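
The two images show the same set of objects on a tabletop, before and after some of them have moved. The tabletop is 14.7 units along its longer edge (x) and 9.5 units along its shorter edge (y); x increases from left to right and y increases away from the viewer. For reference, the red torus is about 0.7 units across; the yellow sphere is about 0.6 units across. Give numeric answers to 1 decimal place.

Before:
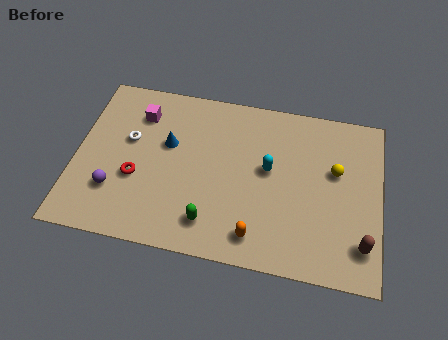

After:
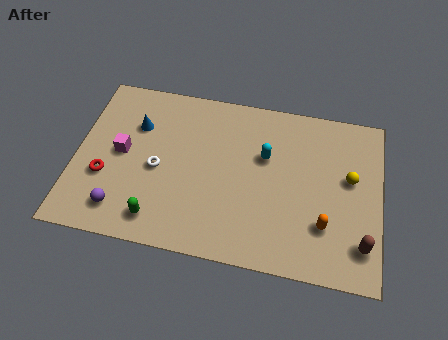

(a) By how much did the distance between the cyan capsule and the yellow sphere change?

+0.9

Before: roughly 3.2 units apart; after: 4.1. That's 0.9 units further apart.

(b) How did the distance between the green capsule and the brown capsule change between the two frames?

+2.5

They were about 7.2 units apart before and 9.7 after — 2.5 units further apart.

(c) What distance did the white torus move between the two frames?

2.1

The white torus moved from about (2.5, 5.7) to (4.0, 4.3), a distance of √(1.5² + 1.4²) ≈ 2.1.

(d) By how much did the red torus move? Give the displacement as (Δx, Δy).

(-1.5, -0.2)

The red torus was at about (3.0, 3.6) and moved to about (1.5, 3.4).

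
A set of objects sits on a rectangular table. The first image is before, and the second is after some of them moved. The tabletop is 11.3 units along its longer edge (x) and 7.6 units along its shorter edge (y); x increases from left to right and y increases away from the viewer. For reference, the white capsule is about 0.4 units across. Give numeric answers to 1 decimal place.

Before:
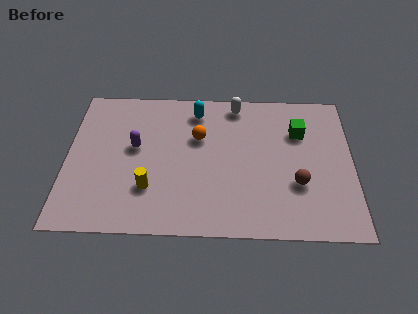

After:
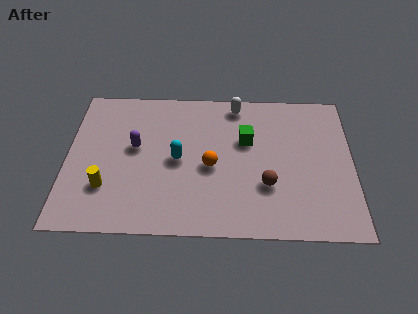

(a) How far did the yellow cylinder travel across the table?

1.7

The yellow cylinder moved from about (3.3, 2.2) to (1.6, 2.2), a distance of √(1.7² + 0.0²) ≈ 1.7.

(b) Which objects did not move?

the purple capsule and the white capsule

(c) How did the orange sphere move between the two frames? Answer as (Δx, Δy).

(0.5, -1.5)

From the two frames, the orange sphere sits at roughly (5.2, 4.9) before and (5.7, 3.4) after.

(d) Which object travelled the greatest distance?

the cyan capsule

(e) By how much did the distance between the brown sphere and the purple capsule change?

-1.1

Before: roughly 6.6 units apart; after: 5.5. That's 1.1 units closer together.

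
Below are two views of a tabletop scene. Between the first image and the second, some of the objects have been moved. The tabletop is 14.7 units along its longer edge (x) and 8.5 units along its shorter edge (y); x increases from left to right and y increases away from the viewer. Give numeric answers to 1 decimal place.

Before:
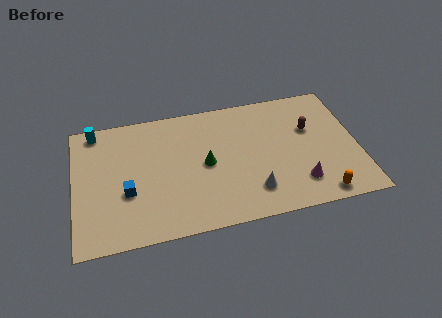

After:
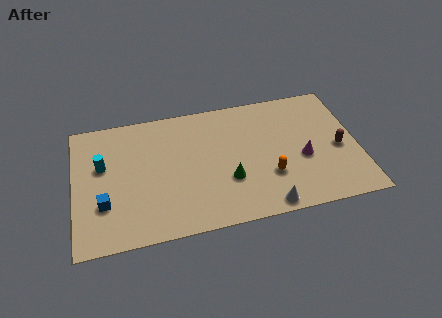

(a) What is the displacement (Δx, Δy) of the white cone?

(0.6, -1.1)

From the two frames, the white cone sits at roughly (9.1, 1.9) before and (9.7, 0.8) after.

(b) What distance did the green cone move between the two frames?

1.7

The green cone moved from about (6.8, 4.2) to (7.9, 2.9), a distance of √(1.1² + 1.3²) ≈ 1.7.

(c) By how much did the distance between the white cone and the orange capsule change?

-1.6

Before: roughly 3.5 units apart; after: 1.9. That's 1.6 units closer together.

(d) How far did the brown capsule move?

2.1

The brown capsule was near (12.3, 5.4) before and (13.7, 3.8) after, so it travelled √(1.4² + 1.6²) ≈ 2.1 units.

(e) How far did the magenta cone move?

1.6

From (11.5, 1.9) to (11.8, 3.5), the magenta cone covered √(0.3² + 1.6²) ≈ 1.6 units.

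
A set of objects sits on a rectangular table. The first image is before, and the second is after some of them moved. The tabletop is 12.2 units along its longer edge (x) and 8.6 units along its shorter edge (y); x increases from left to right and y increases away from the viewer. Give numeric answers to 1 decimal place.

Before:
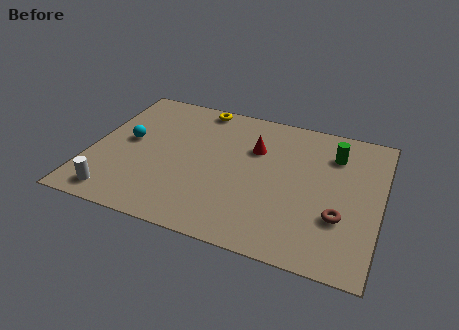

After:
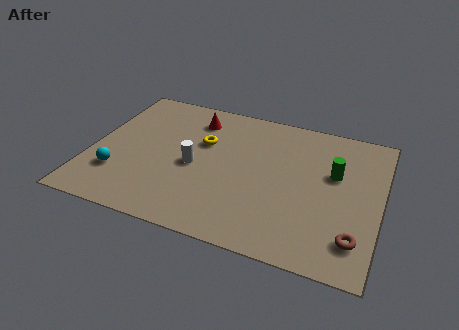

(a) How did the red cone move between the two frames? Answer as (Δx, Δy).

(-2.7, 1.1)

From the two frames, the red cone sits at roughly (6.8, 5.8) before and (4.1, 6.9) after.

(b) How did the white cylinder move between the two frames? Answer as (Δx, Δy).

(3.0, 2.8)

From the two frames, the white cylinder sits at roughly (1.4, 1.1) before and (4.4, 3.9) after.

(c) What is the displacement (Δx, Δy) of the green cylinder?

(0.1, -1.2)

The green cylinder started near (10.1, 6.5) and ended near (10.2, 5.3).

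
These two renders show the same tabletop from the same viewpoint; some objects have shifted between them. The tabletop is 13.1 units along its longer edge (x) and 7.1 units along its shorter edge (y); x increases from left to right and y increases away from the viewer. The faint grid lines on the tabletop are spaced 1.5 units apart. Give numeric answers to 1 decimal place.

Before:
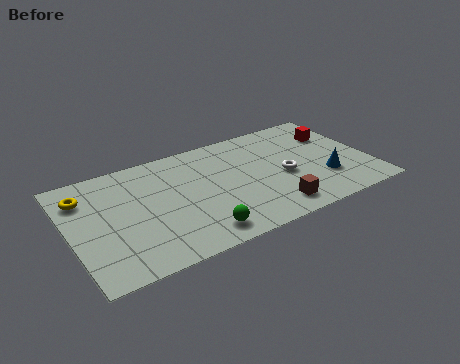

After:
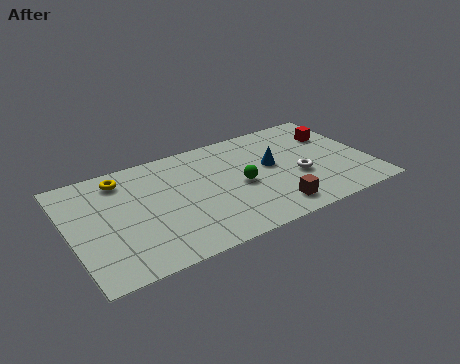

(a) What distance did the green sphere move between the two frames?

3.1

The green sphere moved from about (5.2, 1.1) to (7.4, 3.3), a distance of √(2.2² + 2.2²) ≈ 3.1.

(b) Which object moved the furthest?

the green sphere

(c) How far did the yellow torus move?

1.8

The yellow torus was near (0.8, 5.4) before and (2.5, 5.9) after, so it travelled √(1.7² + 0.5²) ≈ 1.8 units.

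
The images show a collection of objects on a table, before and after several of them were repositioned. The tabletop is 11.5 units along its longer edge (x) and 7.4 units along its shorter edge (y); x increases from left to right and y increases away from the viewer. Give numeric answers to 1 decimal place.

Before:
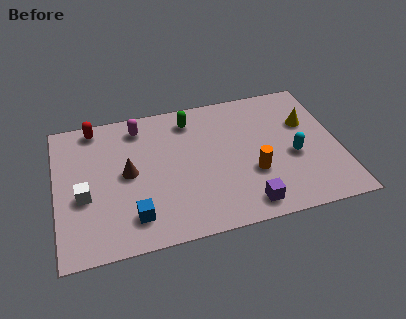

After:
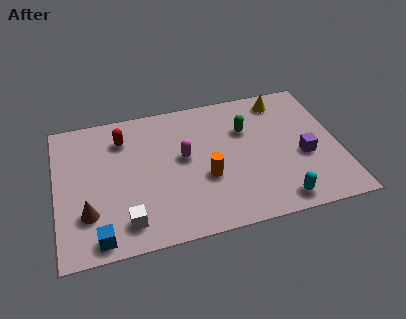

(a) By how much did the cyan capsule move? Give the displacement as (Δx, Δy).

(-0.8, -2.2)

The cyan capsule started near (9.6, 3.1) and ended near (8.8, 0.9).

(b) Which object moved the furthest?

the purple cube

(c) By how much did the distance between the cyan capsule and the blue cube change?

+0.4

Before: roughly 6.8 units apart; after: 7.2. That's 0.4 units further apart.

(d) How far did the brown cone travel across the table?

2.4

The brown cone was near (2.9, 3.8) before and (1.2, 2.1) after, so it travelled √(1.7² + 1.7²) ≈ 2.4 units.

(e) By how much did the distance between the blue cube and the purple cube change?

+4.2

They were about 4.5 units apart before and 8.7 after — 4.2 units further apart.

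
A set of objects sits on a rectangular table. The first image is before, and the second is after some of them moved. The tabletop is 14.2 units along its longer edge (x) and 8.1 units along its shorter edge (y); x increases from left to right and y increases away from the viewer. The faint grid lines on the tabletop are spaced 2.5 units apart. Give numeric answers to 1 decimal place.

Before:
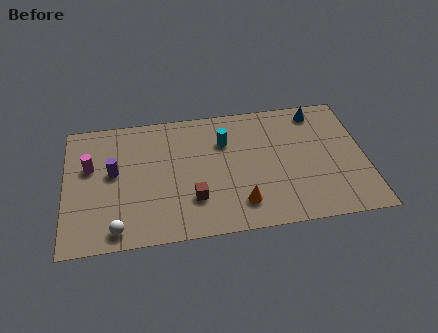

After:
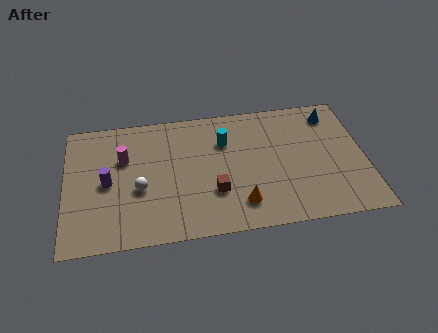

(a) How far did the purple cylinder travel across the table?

0.7

The purple cylinder moved from about (2.3, 4.5) to (2.0, 3.9), a distance of √(0.3² + 0.6²) ≈ 0.7.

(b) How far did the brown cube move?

1.0

From (6.0, 2.3) to (7.0, 2.6), the brown cube covered √(1.0² + 0.3²) ≈ 1.0 units.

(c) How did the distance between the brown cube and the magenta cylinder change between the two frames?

-0.5

They were about 5.5 units apart before and 5.0 after — 0.5 units closer together.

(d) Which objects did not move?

the cyan cylinder and the orange cone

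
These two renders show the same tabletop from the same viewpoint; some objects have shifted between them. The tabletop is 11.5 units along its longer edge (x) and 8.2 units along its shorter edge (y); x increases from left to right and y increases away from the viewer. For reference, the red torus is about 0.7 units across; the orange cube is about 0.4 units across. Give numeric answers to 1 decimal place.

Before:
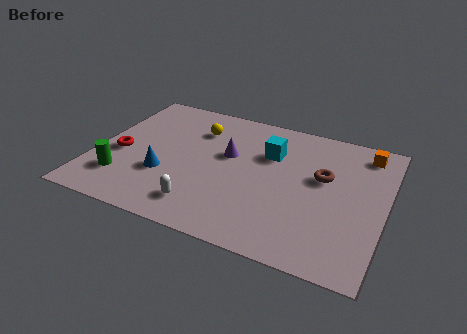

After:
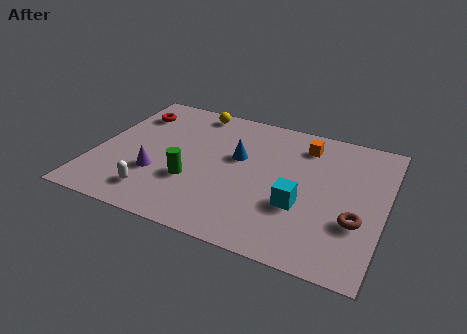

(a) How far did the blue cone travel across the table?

3.4

The blue cone was near (2.9, 2.8) before and (5.6, 4.9) after, so it travelled √(2.7² + 2.1²) ≈ 3.4 units.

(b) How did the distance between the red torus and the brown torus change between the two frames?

+1.9

They were about 8.1 units apart before and 10.0 after — 1.9 units further apart.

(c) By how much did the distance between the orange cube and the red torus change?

-3.1

Before: roughly 10.1 units apart; after: 7.0. That's 3.1 units closer together.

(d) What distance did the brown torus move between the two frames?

2.6

The brown torus moved from about (9.0, 4.9) to (10.5, 2.8), a distance of √(1.5² + 2.1²) ≈ 2.6.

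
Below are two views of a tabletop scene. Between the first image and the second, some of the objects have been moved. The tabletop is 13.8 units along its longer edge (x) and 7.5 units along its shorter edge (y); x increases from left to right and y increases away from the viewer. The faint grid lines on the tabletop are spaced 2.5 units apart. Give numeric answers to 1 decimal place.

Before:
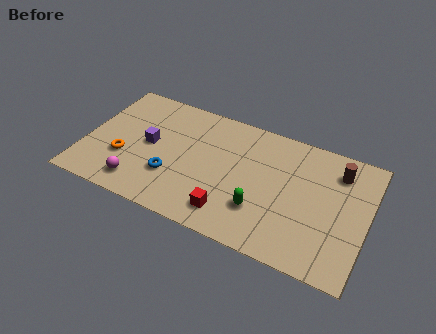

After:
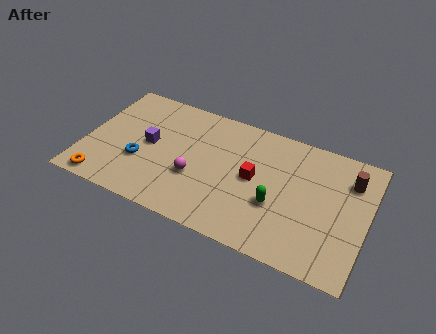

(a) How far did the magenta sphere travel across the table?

3.0

The magenta sphere was near (2.9, 1.3) before and (5.5, 2.8) after, so it travelled √(2.6² + 1.5²) ≈ 3.0 units.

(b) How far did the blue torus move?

1.6

The blue torus was near (4.4, 2.4) before and (2.8, 2.7) after, so it travelled √(1.6² + 0.3²) ≈ 1.6 units.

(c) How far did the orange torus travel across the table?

2.0

The orange torus was near (2.0, 2.6) before and (1.2, 0.8) after, so it travelled √(0.8² + 1.8²) ≈ 2.0 units.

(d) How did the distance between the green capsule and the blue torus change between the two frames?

+2.3

The distance was about 4.4 in the first image and 6.7 in the second, so they moved 2.3 units further apart.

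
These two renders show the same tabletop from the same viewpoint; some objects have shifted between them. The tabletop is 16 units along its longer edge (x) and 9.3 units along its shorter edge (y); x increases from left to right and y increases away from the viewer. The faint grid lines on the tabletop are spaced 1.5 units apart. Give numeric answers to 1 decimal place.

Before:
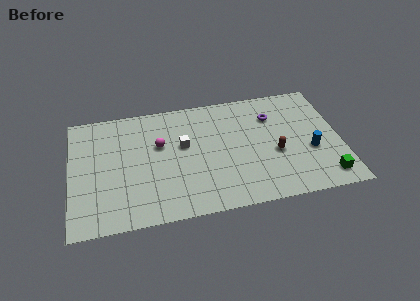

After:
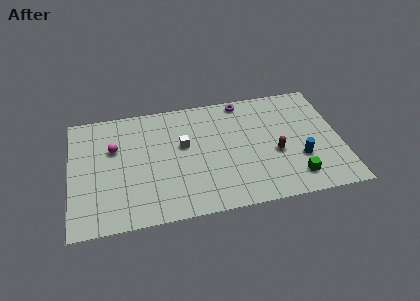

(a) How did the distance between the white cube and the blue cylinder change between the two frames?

-0.5

The distance was about 7.7 in the first image and 7.2 in the second, so they moved 0.5 units closer together.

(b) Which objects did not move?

the brown capsule and the white cube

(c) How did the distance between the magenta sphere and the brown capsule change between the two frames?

+2.7

Before: roughly 7.1 units apart; after: 9.8. That's 2.7 units further apart.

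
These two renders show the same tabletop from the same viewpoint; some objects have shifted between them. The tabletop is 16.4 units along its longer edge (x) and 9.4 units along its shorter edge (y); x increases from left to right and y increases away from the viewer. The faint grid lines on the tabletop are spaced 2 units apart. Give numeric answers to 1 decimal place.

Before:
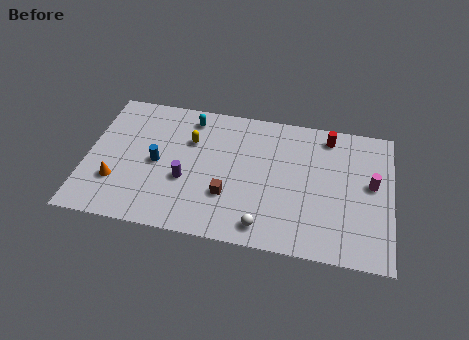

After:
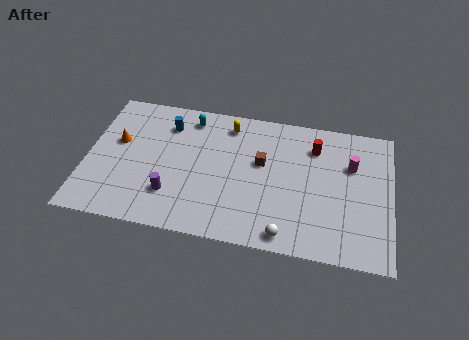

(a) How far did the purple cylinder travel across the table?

1.3

From (5.4, 3.6) to (4.7, 2.5), the purple cylinder covered √(0.7² + 1.1²) ≈ 1.3 units.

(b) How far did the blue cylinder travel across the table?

2.8

From (3.8, 4.5) to (4.2, 7.3), the blue cylinder covered √(0.4² + 2.8²) ≈ 2.8 units.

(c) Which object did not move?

the cyan capsule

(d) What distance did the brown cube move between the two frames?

3.1

The brown cube moved from about (7.7, 3.0) to (9.4, 5.6), a distance of √(1.7² + 2.6²) ≈ 3.1.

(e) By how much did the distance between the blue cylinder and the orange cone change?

+0.4

The distance was about 2.7 in the first image and 3.1 in the second, so they moved 0.4 units further apart.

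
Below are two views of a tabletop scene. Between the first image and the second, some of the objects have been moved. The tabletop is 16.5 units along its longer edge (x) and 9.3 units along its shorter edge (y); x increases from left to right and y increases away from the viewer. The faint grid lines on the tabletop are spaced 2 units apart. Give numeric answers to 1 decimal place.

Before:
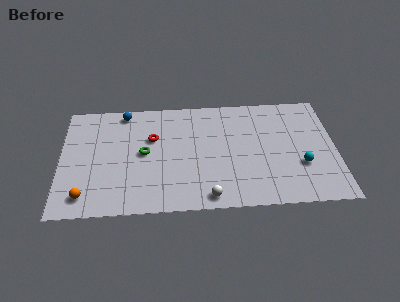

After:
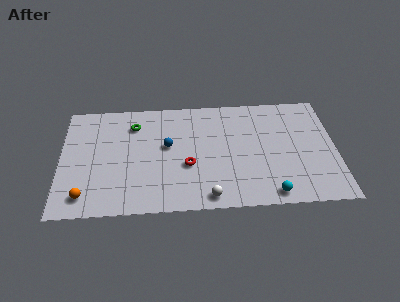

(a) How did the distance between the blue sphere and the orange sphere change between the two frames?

-1.0

The distance was about 7.2 in the first image and 6.2 in the second, so they moved 1.0 units closer together.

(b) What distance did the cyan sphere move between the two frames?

2.9

The cyan sphere was near (14.4, 3.2) before and (12.5, 1.0) after, so it travelled √(1.9² + 2.2²) ≈ 2.9 units.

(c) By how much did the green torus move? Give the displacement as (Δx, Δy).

(-0.6, 2.4)

The green torus was at about (5.0, 4.8) and moved to about (4.4, 7.2).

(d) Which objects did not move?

the orange sphere and the white sphere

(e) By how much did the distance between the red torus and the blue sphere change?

-0.8

Before: roughly 2.9 units apart; after: 2.1. That's 0.8 units closer together.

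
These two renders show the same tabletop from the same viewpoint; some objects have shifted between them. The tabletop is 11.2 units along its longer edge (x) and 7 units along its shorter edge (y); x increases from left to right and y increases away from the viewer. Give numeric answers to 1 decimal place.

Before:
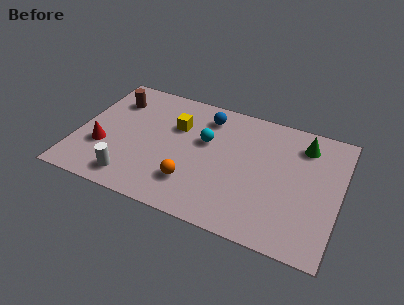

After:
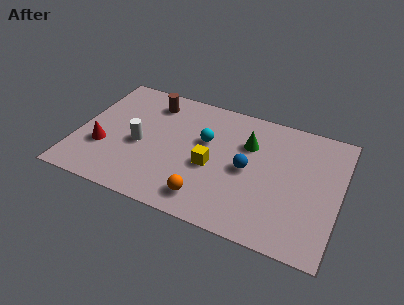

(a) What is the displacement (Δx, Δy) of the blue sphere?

(2.0, -2.3)

The blue sphere started near (5.3, 5.7) and ended near (7.3, 3.4).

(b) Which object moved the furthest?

the blue sphere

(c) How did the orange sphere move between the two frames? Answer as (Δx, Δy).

(0.7, -0.6)

From the two frames, the orange sphere sits at roughly (5.1, 1.8) before and (5.8, 1.2) after.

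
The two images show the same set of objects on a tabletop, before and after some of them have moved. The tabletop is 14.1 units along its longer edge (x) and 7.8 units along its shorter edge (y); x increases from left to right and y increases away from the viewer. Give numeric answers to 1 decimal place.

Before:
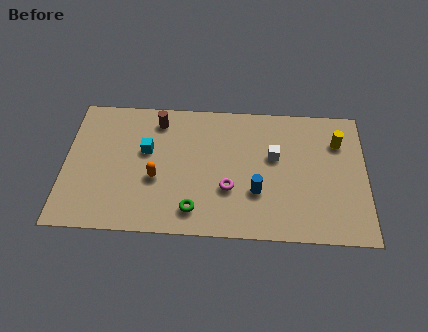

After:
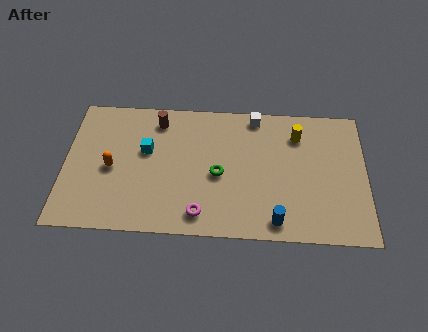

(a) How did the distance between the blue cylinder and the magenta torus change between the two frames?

+2.2

They were about 1.3 units apart before and 3.5 after — 2.2 units further apart.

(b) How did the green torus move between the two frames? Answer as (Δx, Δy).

(1.1, 2.1)

The green torus started near (6.1, 1.4) and ended near (7.2, 3.5).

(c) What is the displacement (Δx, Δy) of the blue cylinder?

(0.9, -1.6)

The blue cylinder started near (9.0, 2.6) and ended near (9.9, 1.0).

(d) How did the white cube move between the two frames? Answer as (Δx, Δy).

(-0.9, 2.3)

From the two frames, the white cube sits at roughly (9.8, 4.7) before and (8.9, 7.0) after.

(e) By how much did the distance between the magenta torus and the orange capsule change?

+1.4

Before: roughly 3.4 units apart; after: 4.8. That's 1.4 units further apart.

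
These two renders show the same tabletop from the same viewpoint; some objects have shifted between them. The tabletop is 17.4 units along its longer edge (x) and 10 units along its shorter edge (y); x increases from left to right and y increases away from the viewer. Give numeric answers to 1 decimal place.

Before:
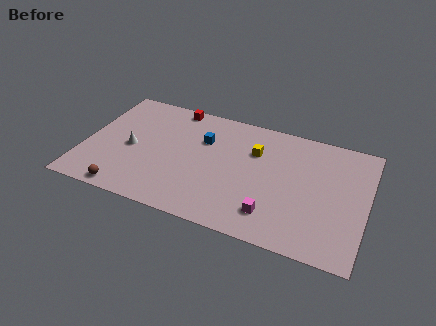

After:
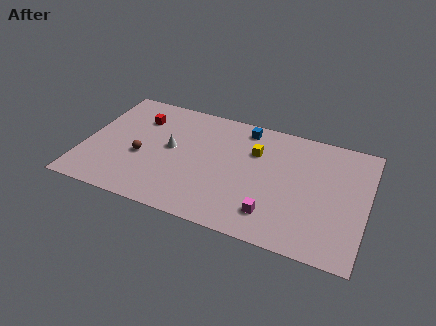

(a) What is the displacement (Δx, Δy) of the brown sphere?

(0.6, 3.2)

The brown sphere was at about (3.0, 0.9) and moved to about (3.6, 4.1).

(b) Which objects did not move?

the yellow cube and the magenta cube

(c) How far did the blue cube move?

3.1

The blue cube moved from about (7.2, 6.8) to (9.6, 8.7), a distance of √(2.4² + 1.9²) ≈ 3.1.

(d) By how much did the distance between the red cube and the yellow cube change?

+1.6

They were about 5.7 units apart before and 7.3 after — 1.6 units further apart.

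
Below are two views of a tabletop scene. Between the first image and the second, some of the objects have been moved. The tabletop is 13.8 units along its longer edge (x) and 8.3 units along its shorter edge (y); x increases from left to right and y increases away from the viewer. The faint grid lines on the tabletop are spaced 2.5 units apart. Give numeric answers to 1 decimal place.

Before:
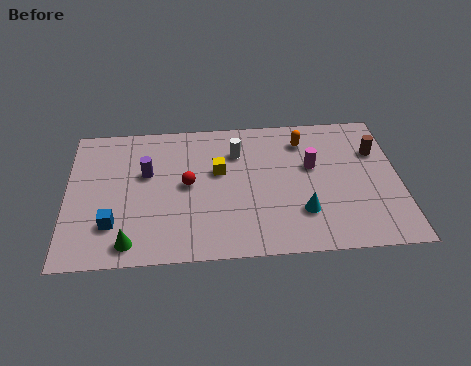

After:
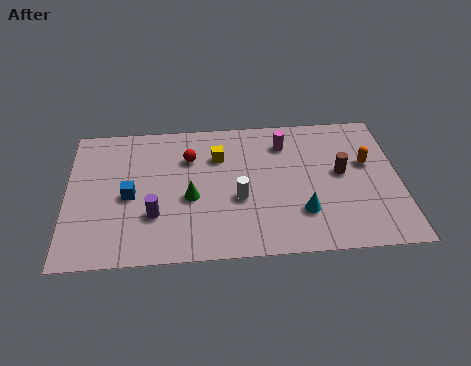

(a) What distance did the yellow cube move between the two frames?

0.9

From (6.3, 5.0) to (6.3, 5.9), the yellow cube covered √(0.0² + 0.9²) ≈ 0.9 units.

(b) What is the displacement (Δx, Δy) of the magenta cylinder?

(-1.1, 1.5)

From the two frames, the magenta cylinder sits at roughly (10.2, 5.0) before and (9.1, 6.5) after.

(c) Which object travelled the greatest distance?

the green cone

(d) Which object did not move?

the cyan cone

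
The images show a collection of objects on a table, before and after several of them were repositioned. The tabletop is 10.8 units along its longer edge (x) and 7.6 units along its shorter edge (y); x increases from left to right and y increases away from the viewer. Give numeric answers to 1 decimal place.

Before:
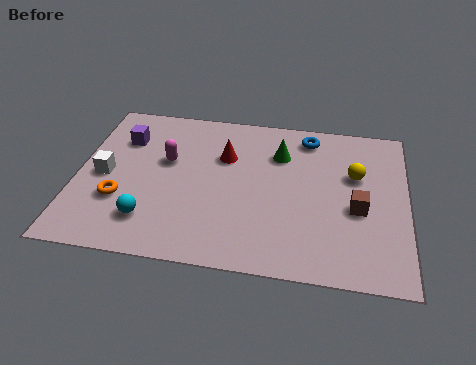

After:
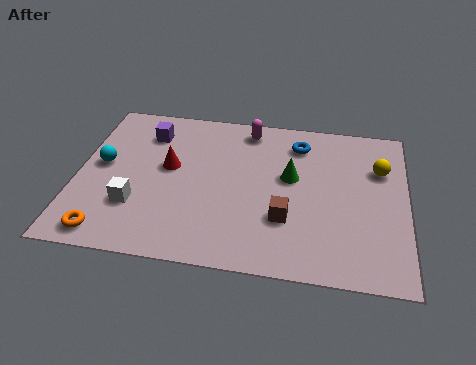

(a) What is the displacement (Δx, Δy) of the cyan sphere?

(-1.7, 2.4)

The cyan sphere started near (2.5, 1.7) and ended near (0.8, 4.1).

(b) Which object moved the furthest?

the magenta capsule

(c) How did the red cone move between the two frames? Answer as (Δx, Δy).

(-1.8, -0.8)

The red cone started near (4.8, 5.1) and ended near (3.0, 4.3).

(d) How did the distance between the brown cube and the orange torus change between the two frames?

-1.8

Before: roughly 7.7 units apart; after: 5.9. That's 1.8 units closer together.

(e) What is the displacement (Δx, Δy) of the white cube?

(1.1, -1.3)

From the two frames, the white cube sits at roughly (0.9, 3.6) before and (2.0, 2.3) after.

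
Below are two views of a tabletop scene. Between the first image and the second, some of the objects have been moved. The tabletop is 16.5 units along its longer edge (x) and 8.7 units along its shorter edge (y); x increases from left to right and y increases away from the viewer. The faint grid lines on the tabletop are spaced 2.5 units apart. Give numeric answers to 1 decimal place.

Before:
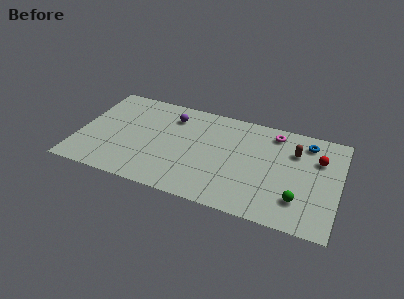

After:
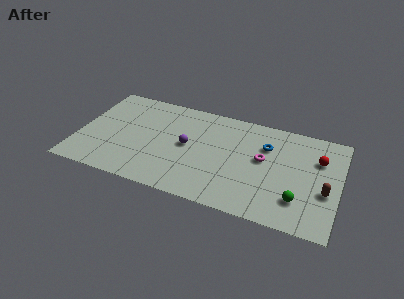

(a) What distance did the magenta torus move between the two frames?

2.5

The magenta torus was near (12.2, 7.4) before and (11.7, 4.9) after, so it travelled √(0.5² + 2.5²) ≈ 2.5 units.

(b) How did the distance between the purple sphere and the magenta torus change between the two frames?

-1.7

Before: roughly 6.5 units apart; after: 4.8. That's 1.7 units closer together.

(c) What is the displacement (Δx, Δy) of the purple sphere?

(1.2, -2.3)

The purple sphere was at about (5.7, 6.8) and moved to about (6.9, 4.5).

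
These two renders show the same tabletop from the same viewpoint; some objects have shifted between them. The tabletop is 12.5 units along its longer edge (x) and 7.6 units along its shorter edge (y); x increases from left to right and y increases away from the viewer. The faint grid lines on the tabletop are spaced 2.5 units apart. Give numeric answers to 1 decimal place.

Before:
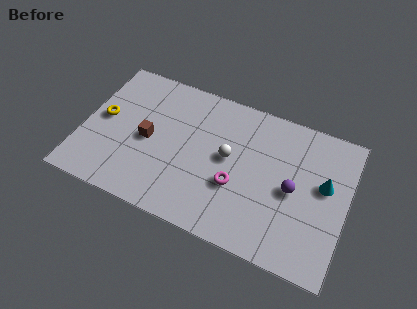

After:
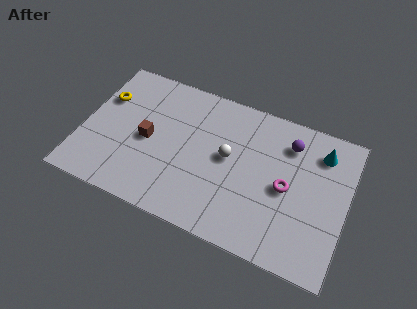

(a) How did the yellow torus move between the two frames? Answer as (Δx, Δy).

(-0.1, 1.1)

From the two frames, the yellow torus sits at roughly (0.9, 4.0) before and (0.8, 5.1) after.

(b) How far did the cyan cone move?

1.6

From (11.4, 4.4) to (11.1, 6.0), the cyan cone covered √(0.3² + 1.6²) ≈ 1.6 units.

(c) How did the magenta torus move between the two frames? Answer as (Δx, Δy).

(2.3, 0.8)

The magenta torus started near (7.4, 2.8) and ended near (9.7, 3.6).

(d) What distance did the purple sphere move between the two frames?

2.3

The purple sphere moved from about (10.0, 3.6) to (9.6, 5.9), a distance of √(0.4² + 2.3²) ≈ 2.3.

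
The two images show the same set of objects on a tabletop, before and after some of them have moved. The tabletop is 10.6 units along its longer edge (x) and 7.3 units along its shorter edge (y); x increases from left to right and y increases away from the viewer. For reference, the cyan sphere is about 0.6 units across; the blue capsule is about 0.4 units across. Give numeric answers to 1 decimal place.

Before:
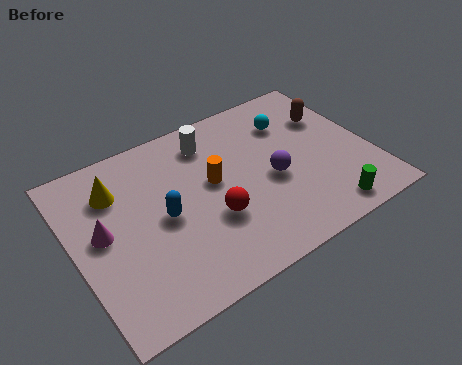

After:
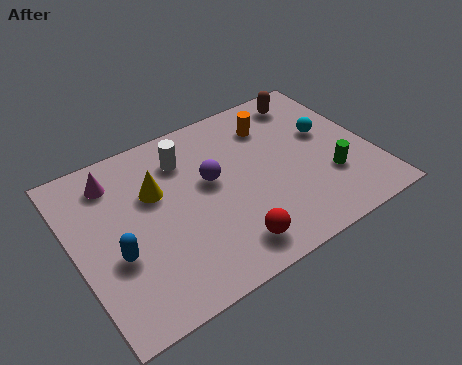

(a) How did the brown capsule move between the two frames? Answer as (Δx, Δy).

(-0.6, 1.2)

From the two frames, the brown capsule sits at roughly (9.5, 5.0) before and (8.9, 6.2) after.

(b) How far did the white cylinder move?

1.0

From (5.2, 5.9) to (4.2, 5.6), the white cylinder covered √(1.0² + 0.3²) ≈ 1.0 units.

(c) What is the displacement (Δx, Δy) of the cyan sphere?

(1.1, -1.1)

The cyan sphere was at about (8.1, 5.4) and moved to about (9.2, 4.3).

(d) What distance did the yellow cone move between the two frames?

1.5

From (1.7, 5.4) to (3.0, 4.7), the yellow cone covered √(1.3² + 0.7²) ≈ 1.5 units.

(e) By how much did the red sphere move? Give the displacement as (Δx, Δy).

(0.3, -1.4)

The red sphere was at about (4.7, 2.6) and moved to about (5.0, 1.2).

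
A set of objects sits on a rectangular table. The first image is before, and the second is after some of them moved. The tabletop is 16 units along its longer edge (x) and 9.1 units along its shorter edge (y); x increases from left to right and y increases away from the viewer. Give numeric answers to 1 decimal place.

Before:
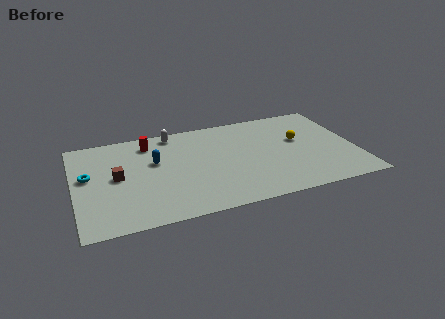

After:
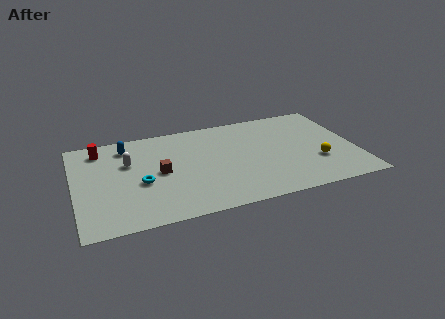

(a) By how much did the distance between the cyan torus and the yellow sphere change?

-2.1

Before: roughly 12.1 units apart; after: 10.0. That's 2.1 units closer together.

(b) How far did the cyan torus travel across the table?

3.2

The cyan torus moved from about (0.8, 5.2) to (3.7, 3.8), a distance of √(2.9² + 1.4²) ≈ 3.2.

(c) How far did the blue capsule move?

2.4

From (4.6, 5.6) to (3.1, 7.5), the blue capsule covered √(1.5² + 1.9²) ≈ 2.4 units.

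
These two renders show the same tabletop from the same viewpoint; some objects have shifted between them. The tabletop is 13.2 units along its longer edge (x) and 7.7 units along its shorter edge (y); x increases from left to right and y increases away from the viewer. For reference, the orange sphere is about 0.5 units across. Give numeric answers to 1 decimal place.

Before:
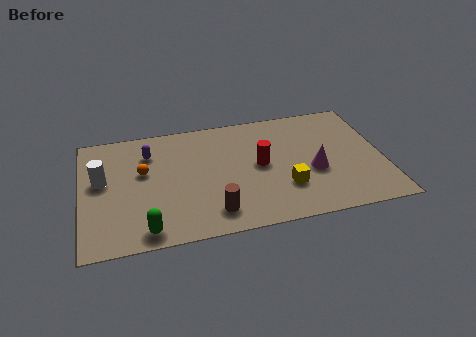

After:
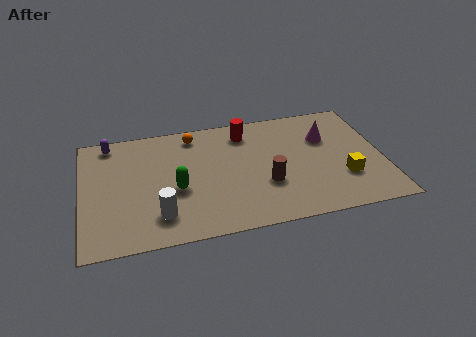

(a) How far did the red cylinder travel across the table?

2.4

From (7.8, 4.0) to (7.3, 6.3), the red cylinder covered √(0.5² + 2.3²) ≈ 2.4 units.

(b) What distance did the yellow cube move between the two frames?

2.6

The yellow cube was near (8.8, 2.3) before and (11.4, 2.4) after, so it travelled √(2.6² + 0.1²) ≈ 2.6 units.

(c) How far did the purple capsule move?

2.0

The purple capsule was near (3.0, 5.8) before and (1.3, 6.8) after, so it travelled √(1.7² + 1.0²) ≈ 2.0 units.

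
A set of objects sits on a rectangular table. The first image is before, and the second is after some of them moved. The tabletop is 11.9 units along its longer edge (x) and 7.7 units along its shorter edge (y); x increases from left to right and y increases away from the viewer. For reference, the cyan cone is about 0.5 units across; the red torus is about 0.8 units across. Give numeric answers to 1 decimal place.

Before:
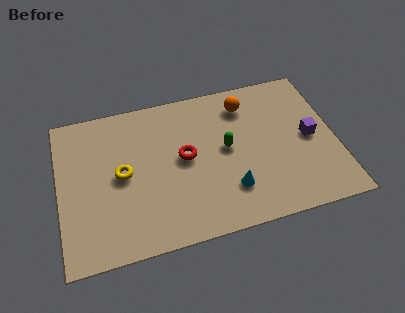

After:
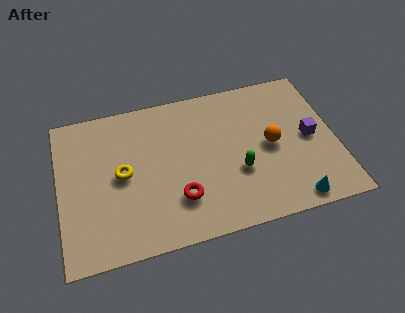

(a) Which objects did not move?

the purple cube and the yellow torus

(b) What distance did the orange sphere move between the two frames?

2.6

The orange sphere was near (8.2, 6.2) before and (9.1, 3.8) after, so it travelled √(0.9² + 2.4²) ≈ 2.6 units.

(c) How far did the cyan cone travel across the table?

2.9

The cyan cone was near (7.2, 2.0) before and (9.8, 0.8) after, so it travelled √(2.6² + 1.2²) ≈ 2.9 units.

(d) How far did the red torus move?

2.0

The red torus was near (5.4, 4.1) before and (5.0, 2.1) after, so it travelled √(0.4² + 2.0²) ≈ 2.0 units.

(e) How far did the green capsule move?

1.4

From (7.2, 4.1) to (7.6, 2.8), the green capsule covered √(0.4² + 1.3²) ≈ 1.4 units.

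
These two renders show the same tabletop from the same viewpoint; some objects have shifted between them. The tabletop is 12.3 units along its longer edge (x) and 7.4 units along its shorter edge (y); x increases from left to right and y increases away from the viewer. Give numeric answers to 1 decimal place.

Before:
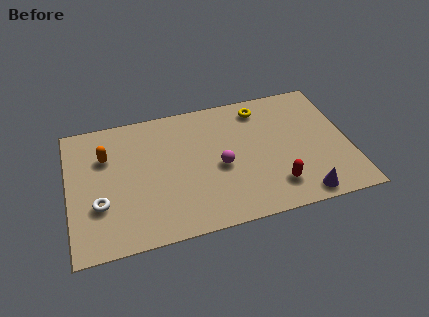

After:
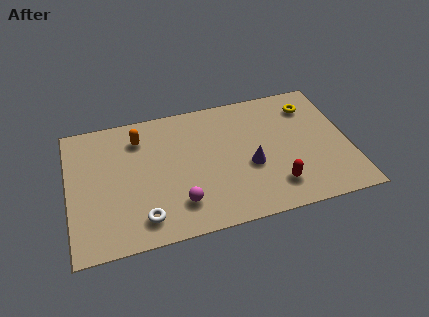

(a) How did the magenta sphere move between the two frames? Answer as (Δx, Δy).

(-1.9, -1.6)

The magenta sphere started near (6.6, 3.3) and ended near (4.7, 1.7).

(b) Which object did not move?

the red capsule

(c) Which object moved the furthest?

the purple cone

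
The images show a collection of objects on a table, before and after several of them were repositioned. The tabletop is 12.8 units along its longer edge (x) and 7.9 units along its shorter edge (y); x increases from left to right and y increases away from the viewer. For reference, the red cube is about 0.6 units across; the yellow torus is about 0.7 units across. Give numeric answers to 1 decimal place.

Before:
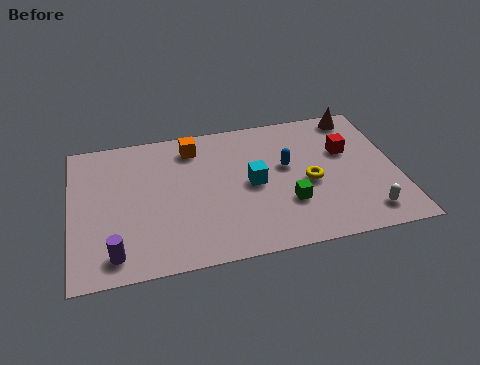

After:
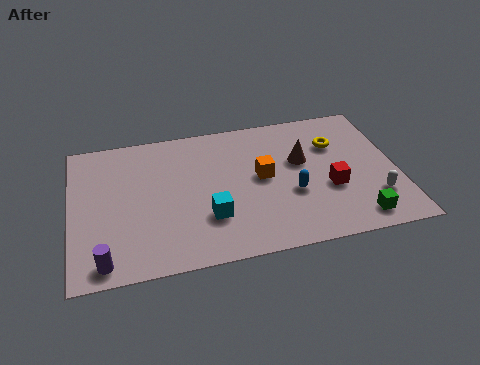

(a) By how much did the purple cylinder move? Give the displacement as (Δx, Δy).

(-0.4, -0.3)

From the two frames, the purple cylinder sits at roughly (1.6, 1.2) before and (1.2, 0.9) after.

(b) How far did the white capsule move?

0.9

The white capsule was near (11.4, 1.3) before and (11.8, 2.1) after, so it travelled √(0.4² + 0.8²) ≈ 0.9 units.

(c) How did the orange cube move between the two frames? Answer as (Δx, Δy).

(2.6, -2.3)

The orange cube was at about (4.9, 6.5) and moved to about (7.5, 4.2).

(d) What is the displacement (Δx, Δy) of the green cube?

(2.6, -1.4)

The green cube started near (8.4, 2.5) and ended near (11.0, 1.1).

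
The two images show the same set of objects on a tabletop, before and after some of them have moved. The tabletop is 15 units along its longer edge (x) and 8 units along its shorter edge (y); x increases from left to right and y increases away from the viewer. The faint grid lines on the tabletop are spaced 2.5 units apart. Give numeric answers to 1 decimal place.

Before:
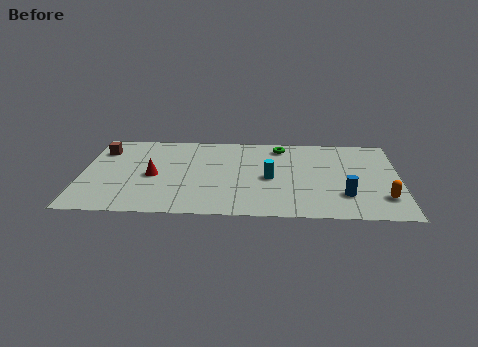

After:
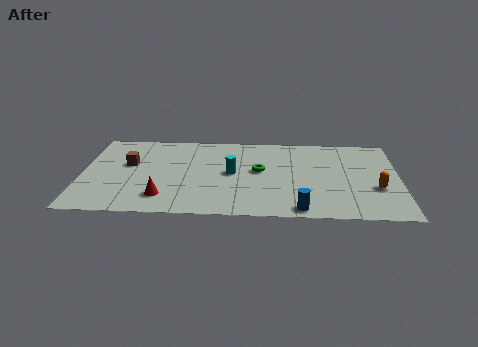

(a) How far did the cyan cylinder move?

1.8

The cyan cylinder was near (8.9, 3.7) before and (7.1, 4.1) after, so it travelled √(1.8² + 0.4²) ≈ 1.8 units.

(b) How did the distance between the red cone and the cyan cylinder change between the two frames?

-1.5

Before: roughly 5.5 units apart; after: 4.0. That's 1.5 units closer together.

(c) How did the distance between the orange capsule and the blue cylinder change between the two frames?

+2.4

Before: roughly 1.8 units apart; after: 4.2. That's 2.4 units further apart.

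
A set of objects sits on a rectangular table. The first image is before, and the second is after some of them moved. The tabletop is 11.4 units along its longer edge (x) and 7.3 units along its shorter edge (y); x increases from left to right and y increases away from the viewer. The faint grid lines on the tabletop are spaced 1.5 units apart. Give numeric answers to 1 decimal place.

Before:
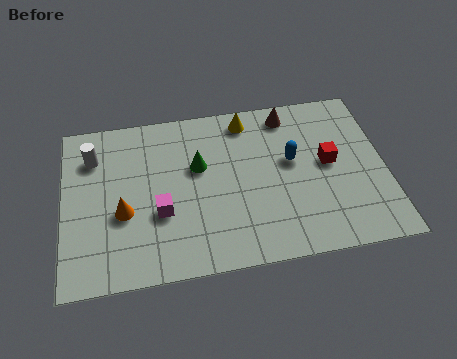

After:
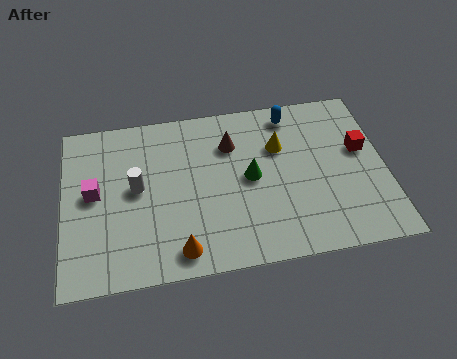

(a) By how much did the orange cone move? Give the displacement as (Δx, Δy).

(1.9, -1.9)

The orange cone started near (2.1, 2.9) and ended near (4.0, 1.0).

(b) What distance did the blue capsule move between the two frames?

2.1

The blue capsule moved from about (8.1, 4.2) to (8.2, 6.3), a distance of √(0.1² + 2.1²) ≈ 2.1.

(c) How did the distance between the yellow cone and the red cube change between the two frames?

-0.7

Before: roughly 3.7 units apart; after: 3.0. That's 0.7 units closer together.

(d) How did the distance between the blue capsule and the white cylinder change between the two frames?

-1.0

Before: roughly 7.1 units apart; after: 6.1. That's 1.0 units closer together.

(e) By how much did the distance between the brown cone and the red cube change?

+2.0

Before: roughly 2.7 units apart; after: 4.7. That's 2.0 units further apart.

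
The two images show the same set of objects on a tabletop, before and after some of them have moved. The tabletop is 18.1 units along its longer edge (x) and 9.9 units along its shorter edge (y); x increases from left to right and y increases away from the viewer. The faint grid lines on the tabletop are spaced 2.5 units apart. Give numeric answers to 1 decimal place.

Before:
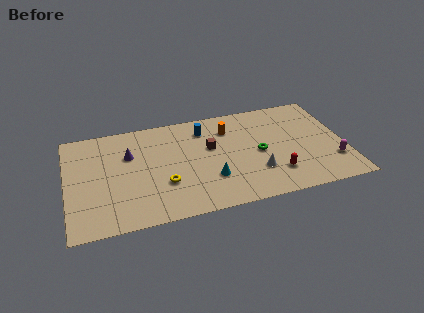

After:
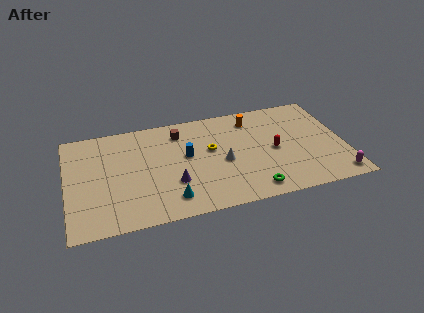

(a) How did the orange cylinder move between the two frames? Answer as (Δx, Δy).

(1.6, 0.6)

The orange cylinder started near (10.7, 7.5) and ended near (12.3, 8.1).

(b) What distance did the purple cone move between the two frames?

4.3

The purple cone moved from about (4.1, 6.6) to (6.8, 3.2), a distance of √(2.7² + 3.4²) ≈ 4.3.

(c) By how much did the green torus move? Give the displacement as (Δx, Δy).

(-0.7, -3.4)

The green torus started near (12.5, 4.7) and ended near (11.8, 1.3).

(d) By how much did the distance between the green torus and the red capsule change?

+1.3

Before: roughly 2.5 units apart; after: 3.8. That's 1.3 units further apart.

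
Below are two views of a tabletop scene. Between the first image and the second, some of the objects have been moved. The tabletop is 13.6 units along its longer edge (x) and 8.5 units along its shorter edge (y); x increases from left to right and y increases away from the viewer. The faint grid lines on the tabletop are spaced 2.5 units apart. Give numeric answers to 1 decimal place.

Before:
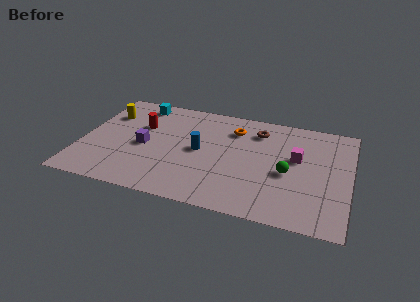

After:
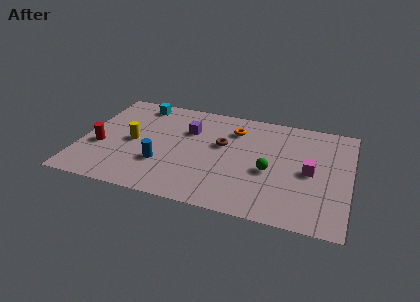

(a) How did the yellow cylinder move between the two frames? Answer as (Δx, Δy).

(1.5, -2.0)

The yellow cylinder was at about (1.1, 6.1) and moved to about (2.6, 4.1).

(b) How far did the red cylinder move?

2.9

The red cylinder was near (2.9, 5.5) before and (1.0, 3.3) after, so it travelled √(1.9² + 2.2²) ≈ 2.9 units.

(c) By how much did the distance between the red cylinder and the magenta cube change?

+2.6

They were about 8.0 units apart before and 10.6 after — 2.6 units further apart.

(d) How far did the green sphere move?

0.9

From (10.5, 3.7) to (9.6, 3.6), the green sphere covered √(0.9² + 0.1²) ≈ 0.9 units.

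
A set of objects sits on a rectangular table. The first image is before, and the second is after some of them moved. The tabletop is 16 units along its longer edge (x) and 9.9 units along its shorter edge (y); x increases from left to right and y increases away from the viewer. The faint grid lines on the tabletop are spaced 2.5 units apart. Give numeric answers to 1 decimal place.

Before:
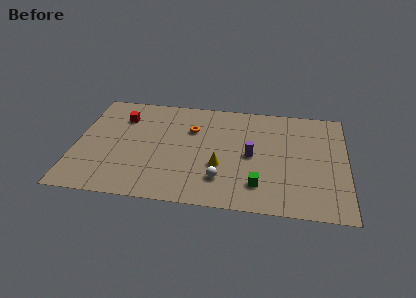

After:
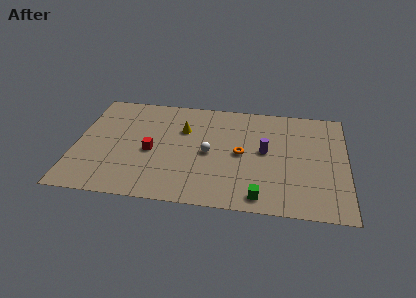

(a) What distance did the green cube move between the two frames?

1.0

From (10.9, 2.2) to (11.0, 1.2), the green cube covered √(0.1² + 1.0²) ≈ 1.0 units.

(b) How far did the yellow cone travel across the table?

3.9

From (8.6, 3.6) to (6.3, 6.7), the yellow cone covered √(2.3² + 3.1²) ≈ 3.9 units.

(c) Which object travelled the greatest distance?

the yellow cone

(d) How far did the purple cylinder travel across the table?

0.9

From (10.4, 4.8) to (11.2, 5.3), the purple cylinder covered √(0.8² + 0.5²) ≈ 0.9 units.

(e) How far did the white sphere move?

2.4

The white sphere moved from about (8.7, 2.4) to (7.9, 4.7), a distance of √(0.8² + 2.3²) ≈ 2.4.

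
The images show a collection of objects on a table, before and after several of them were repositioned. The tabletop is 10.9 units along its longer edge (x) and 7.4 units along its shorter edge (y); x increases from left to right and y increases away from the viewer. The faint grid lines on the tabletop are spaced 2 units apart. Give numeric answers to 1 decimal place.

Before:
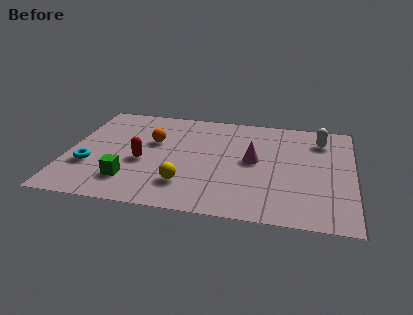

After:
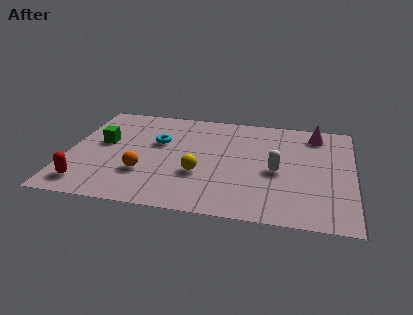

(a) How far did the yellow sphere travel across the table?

0.9

From (4.6, 1.8) to (5.1, 2.6), the yellow sphere covered √(0.5² + 0.8²) ≈ 0.9 units.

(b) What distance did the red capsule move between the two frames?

2.8

The red capsule moved from about (2.9, 3.1) to (0.9, 1.2), a distance of √(2.0² + 1.9²) ≈ 2.8.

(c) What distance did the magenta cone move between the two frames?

3.3

From (7.1, 3.9) to (9.4, 6.2), the magenta cone covered √(2.3² + 2.3²) ≈ 3.3 units.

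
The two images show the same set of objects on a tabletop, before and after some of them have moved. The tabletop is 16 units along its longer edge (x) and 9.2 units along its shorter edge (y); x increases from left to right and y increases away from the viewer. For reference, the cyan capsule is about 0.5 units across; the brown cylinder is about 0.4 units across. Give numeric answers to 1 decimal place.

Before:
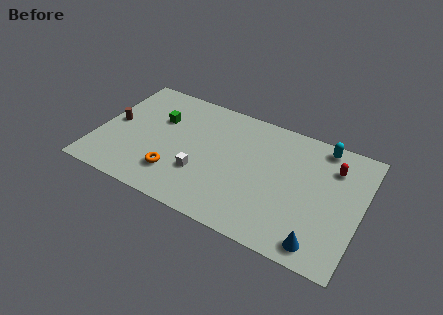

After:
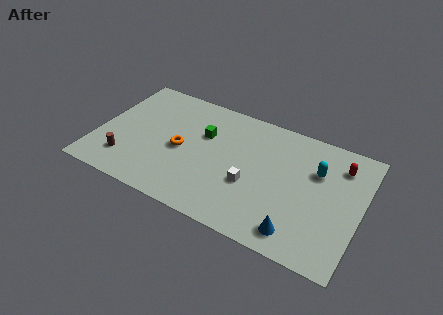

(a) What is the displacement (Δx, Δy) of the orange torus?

(0.1, 2.0)

From the two frames, the orange torus sits at roughly (5.0, 2.3) before and (5.1, 4.3) after.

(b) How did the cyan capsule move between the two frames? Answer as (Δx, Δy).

(-0.1, -2.0)

The cyan capsule was at about (13.3, 8.2) and moved to about (13.2, 6.2).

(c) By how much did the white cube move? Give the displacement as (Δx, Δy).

(3.0, 0.5)

The white cube was at about (6.5, 3.0) and moved to about (9.5, 3.5).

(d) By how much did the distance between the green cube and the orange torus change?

-2.0

The distance was about 4.1 in the first image and 2.1 in the second, so they moved 2.0 units closer together.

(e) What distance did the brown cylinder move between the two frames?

2.8

From (0.9, 4.7) to (2.0, 2.1), the brown cylinder covered √(1.1² + 2.6²) ≈ 2.8 units.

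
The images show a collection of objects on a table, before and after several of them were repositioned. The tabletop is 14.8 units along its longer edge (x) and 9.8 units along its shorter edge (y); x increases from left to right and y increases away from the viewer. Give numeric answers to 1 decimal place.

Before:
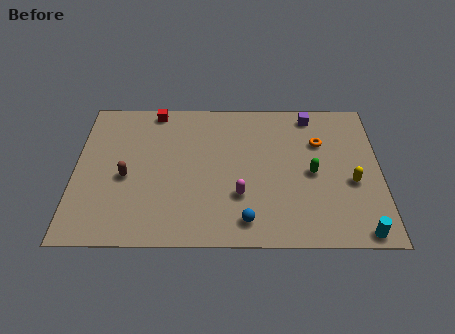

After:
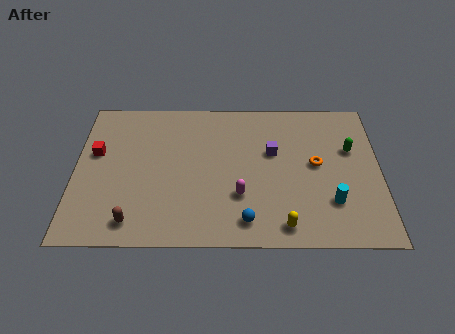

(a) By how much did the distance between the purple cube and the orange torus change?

+0.3

Before: roughly 1.9 units apart; after: 2.2. That's 0.3 units further apart.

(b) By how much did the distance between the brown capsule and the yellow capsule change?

-3.7

They were about 10.9 units apart before and 7.2 after — 3.7 units closer together.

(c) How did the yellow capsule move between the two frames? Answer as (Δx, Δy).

(-3.3, -2.8)

The yellow capsule was at about (13.4, 4.0) and moved to about (10.1, 1.2).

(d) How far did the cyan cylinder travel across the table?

2.3

The cyan cylinder moved from about (13.7, 0.8) to (12.4, 2.7), a distance of √(1.3² + 1.9²) ≈ 2.3.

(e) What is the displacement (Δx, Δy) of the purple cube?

(-1.9, -2.6)

The purple cube was at about (11.5, 8.6) and moved to about (9.6, 6.0).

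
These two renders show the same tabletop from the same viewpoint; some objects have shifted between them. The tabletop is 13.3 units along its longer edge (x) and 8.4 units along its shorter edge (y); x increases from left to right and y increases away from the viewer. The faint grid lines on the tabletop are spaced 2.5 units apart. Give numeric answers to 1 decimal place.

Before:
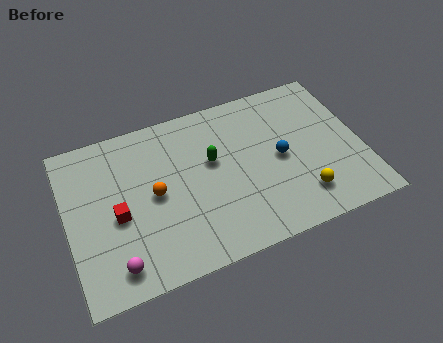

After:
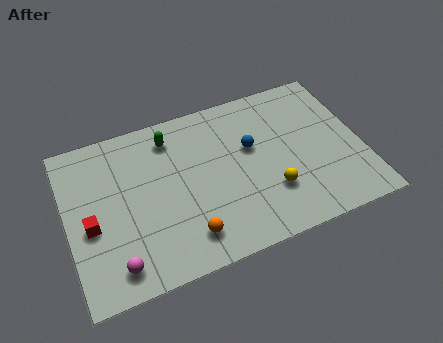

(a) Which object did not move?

the magenta sphere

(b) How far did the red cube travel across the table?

1.2

The red cube moved from about (2.2, 3.7) to (1.0, 3.6), a distance of √(1.2² + 0.1²) ≈ 1.2.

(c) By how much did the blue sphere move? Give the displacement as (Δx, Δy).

(-1.2, 1.0)

The blue sphere was at about (9.6, 4.1) and moved to about (8.4, 5.1).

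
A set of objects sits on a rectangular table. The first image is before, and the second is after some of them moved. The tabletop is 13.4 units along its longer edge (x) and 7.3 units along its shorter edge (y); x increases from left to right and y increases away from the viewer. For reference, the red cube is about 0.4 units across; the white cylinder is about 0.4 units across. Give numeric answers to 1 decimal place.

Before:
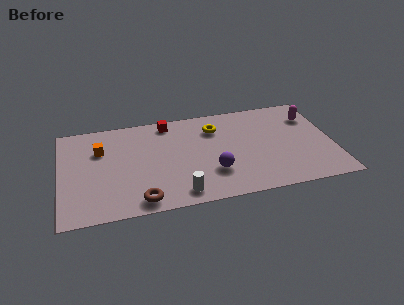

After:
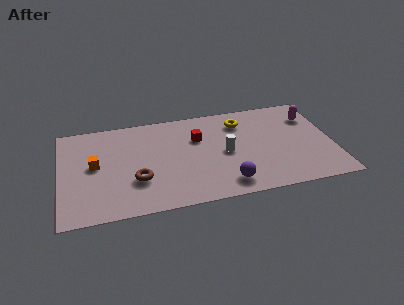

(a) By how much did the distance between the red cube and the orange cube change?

+1.5

Before: roughly 3.7 units apart; after: 5.2. That's 1.5 units further apart.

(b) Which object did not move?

the magenta capsule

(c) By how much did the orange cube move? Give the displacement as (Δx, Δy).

(-0.3, -1.1)

The orange cube started near (2.0, 5.0) and ended near (1.7, 3.9).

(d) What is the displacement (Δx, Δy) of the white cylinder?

(2.4, 2.5)

The white cylinder started near (5.7, 1.0) and ended near (8.1, 3.5).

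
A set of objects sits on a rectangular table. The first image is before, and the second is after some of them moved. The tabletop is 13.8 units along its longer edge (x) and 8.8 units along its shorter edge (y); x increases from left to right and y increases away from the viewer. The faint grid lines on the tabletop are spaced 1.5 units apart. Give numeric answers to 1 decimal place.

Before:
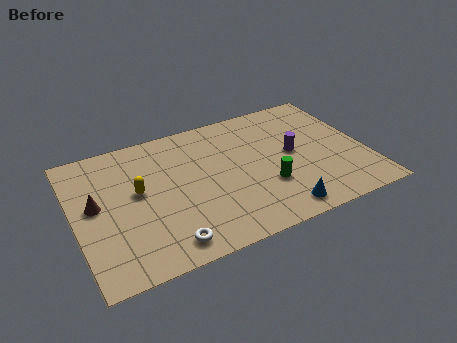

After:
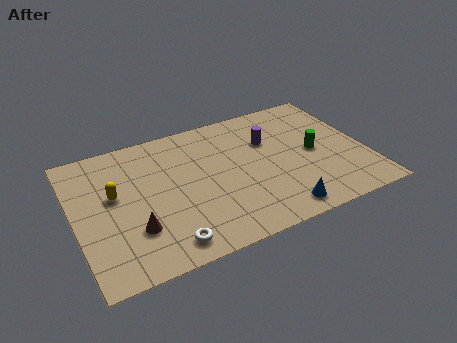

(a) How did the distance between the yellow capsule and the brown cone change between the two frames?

+0.6

The distance was about 2.0 in the first image and 2.6 in the second, so they moved 0.6 units further apart.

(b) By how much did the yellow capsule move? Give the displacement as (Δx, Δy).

(-1.1, 0.2)

From the two frames, the yellow capsule sits at roughly (3.0, 4.9) before and (1.9, 5.1) after.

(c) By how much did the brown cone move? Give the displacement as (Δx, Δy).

(1.6, -2.2)

The brown cone was at about (1.0, 4.8) and moved to about (2.6, 2.6).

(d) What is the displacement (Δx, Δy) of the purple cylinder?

(-1.0, 1.3)

The purple cylinder was at about (10.4, 4.6) and moved to about (9.4, 5.9).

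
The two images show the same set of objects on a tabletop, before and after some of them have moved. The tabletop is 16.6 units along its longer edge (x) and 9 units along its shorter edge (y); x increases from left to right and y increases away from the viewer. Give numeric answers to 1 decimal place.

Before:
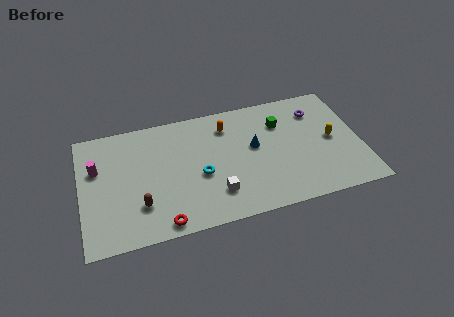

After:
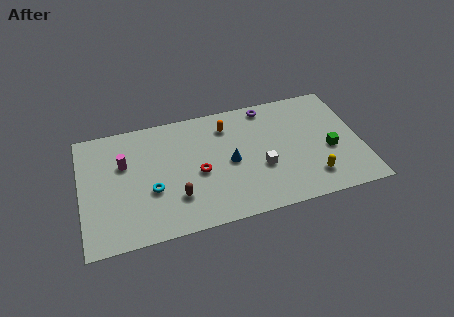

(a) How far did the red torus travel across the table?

3.9

From (4.6, 0.9) to (6.9, 4.0), the red torus covered √(2.3² + 3.1²) ≈ 3.9 units.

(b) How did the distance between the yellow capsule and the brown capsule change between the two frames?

-3.7

They were about 11.7 units apart before and 8.0 after — 3.7 units closer together.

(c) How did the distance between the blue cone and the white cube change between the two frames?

-1.8

They were about 3.8 units apart before and 2.0 after — 1.8 units closer together.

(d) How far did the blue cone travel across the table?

1.7

The blue cone was near (10.3, 5.1) before and (8.8, 4.3) after, so it travelled √(1.5² + 0.8²) ≈ 1.7 units.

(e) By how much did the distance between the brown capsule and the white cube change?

+0.8

The distance was about 4.4 in the first image and 5.2 in the second, so they moved 0.8 units further apart.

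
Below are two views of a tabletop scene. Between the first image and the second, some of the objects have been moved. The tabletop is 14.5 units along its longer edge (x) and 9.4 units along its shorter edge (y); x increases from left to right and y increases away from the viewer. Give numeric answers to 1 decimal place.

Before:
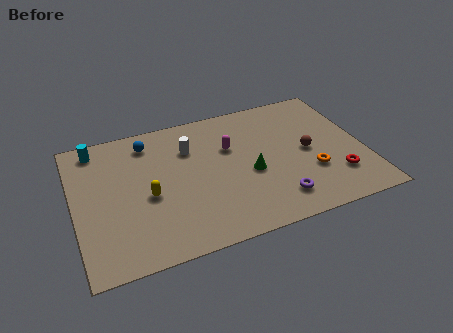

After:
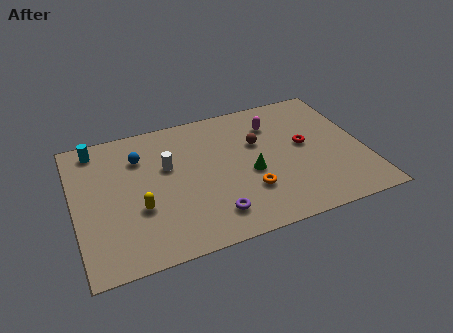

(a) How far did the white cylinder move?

1.5

The white cylinder was near (5.9, 6.7) before and (4.7, 5.8) after, so it travelled √(1.2² + 0.9²) ≈ 1.5 units.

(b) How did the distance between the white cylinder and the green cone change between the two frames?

+0.5

They were about 3.9 units apart before and 4.4 after — 0.5 units further apart.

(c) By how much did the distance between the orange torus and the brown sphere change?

+1.8

Before: roughly 1.5 units apart; after: 3.3. That's 1.8 units further apart.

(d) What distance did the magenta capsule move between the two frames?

2.5

The magenta capsule was near (7.9, 6.1) before and (10.2, 7.1) after, so it travelled √(2.3² + 1.0²) ≈ 2.5 units.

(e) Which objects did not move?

the cyan cylinder and the green cone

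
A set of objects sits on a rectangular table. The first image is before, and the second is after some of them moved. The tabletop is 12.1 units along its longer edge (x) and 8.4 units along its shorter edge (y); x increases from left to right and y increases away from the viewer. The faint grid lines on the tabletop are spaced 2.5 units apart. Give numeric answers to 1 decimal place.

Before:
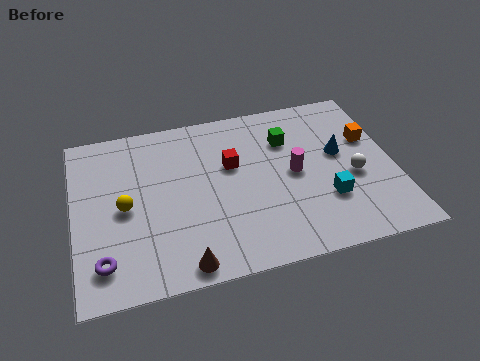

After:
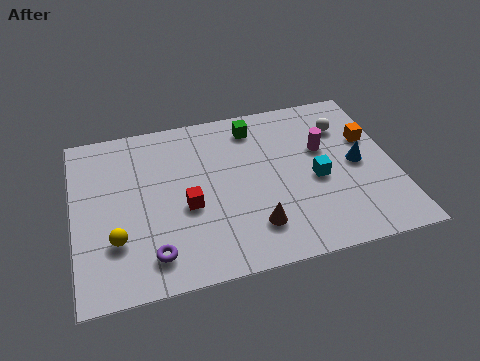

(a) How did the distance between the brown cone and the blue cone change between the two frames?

-2.7

They were about 7.4 units apart before and 4.7 after — 2.7 units closer together.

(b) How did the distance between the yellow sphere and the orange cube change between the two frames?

+0.7

The distance was about 9.5 in the first image and 10.2 in the second, so they moved 0.7 units further apart.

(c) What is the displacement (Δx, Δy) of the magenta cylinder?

(1.2, 1.0)

The magenta cylinder started near (8.3, 4.2) and ended near (9.5, 5.2).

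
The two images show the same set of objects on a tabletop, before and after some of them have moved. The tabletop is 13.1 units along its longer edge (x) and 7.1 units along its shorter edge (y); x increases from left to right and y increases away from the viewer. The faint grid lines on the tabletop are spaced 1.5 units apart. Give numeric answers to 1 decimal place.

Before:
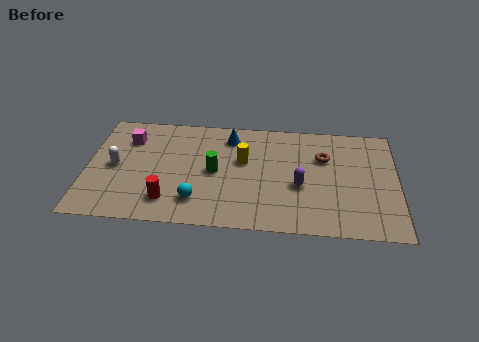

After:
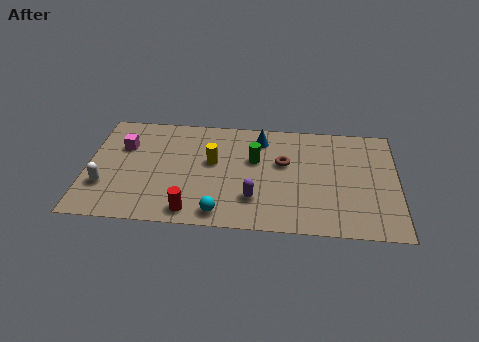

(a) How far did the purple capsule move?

2.1

The purple capsule moved from about (9.0, 2.9) to (7.1, 1.9), a distance of √(1.9² + 1.0²) ≈ 2.1.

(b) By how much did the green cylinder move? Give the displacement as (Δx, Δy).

(1.7, 0.9)

The green cylinder was at about (5.4, 3.5) and moved to about (7.1, 4.4).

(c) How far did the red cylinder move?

1.2

The red cylinder moved from about (3.5, 1.5) to (4.5, 0.9), a distance of √(1.0² + 0.6²) ≈ 1.2.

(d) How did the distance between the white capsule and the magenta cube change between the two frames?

+0.8

The distance was about 1.9 in the first image and 2.7 in the second, so they moved 0.8 units further apart.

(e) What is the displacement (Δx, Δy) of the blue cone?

(1.3, 0.0)

The blue cone was at about (6.0, 5.8) and moved to about (7.3, 5.8).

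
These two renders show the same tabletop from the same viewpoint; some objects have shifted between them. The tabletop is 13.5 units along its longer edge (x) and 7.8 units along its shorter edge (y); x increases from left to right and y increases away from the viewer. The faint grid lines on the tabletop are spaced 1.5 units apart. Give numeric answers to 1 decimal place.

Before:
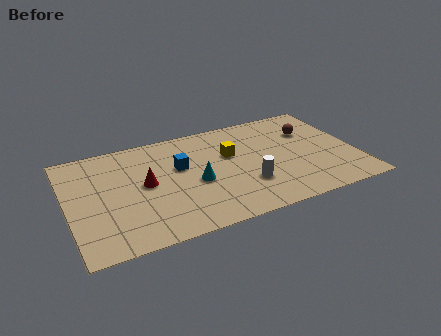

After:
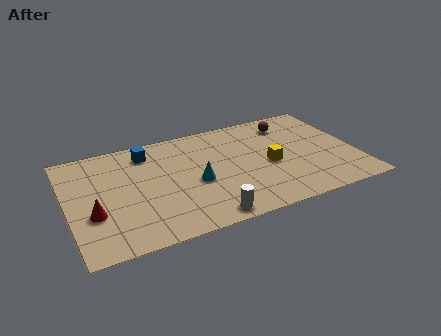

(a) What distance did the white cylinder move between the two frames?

2.6

From (8.2, 2.4) to (6.1, 0.8), the white cylinder covered √(2.1² + 1.6²) ≈ 2.6 units.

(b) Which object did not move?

the cyan cone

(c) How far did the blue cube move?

2.1

From (5.3, 4.8) to (3.9, 6.4), the blue cube covered √(1.4² + 1.6²) ≈ 2.1 units.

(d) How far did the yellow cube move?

2.2

From (7.7, 4.9) to (9.4, 3.5), the yellow cube covered √(1.7² + 1.4²) ≈ 2.2 units.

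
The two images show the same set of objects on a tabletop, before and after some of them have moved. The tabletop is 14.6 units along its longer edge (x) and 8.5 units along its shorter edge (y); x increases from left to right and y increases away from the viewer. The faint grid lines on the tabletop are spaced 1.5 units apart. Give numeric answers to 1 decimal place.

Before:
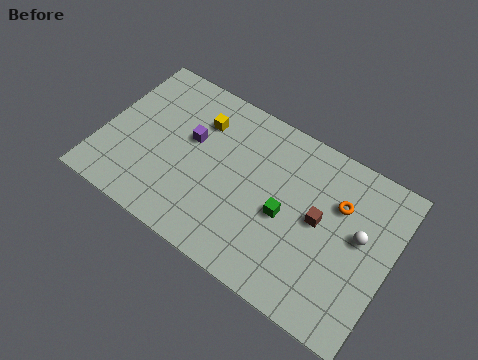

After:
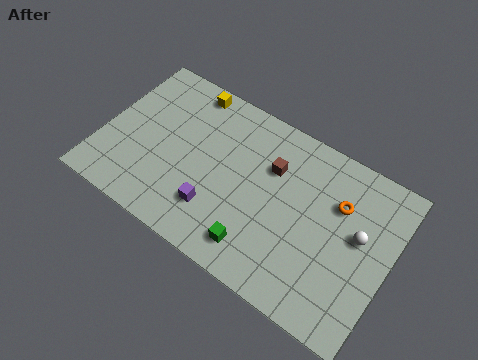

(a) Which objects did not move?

the orange torus and the white sphere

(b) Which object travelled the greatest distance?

the purple cube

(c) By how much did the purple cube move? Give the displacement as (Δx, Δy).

(1.8, -2.9)

From the two frames, the purple cube sits at roughly (4.3, 5.1) before and (6.1, 2.2) after.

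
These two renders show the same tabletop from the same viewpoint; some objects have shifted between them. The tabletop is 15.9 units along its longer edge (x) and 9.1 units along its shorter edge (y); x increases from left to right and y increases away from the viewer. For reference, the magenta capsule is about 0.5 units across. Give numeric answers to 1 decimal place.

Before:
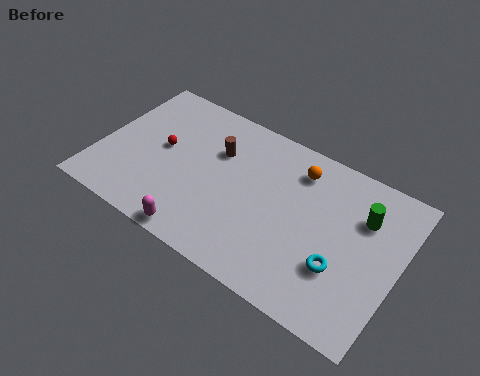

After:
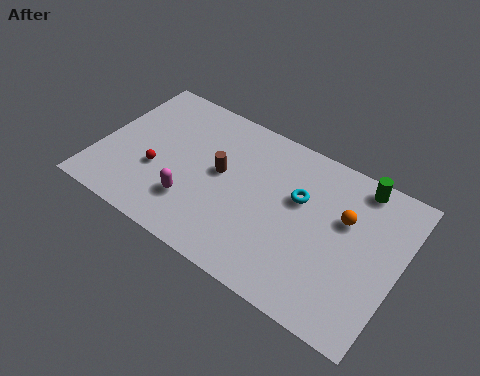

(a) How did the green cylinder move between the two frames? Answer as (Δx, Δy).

(-0.5, 1.7)

From the two frames, the green cylinder sits at roughly (13.8, 6.4) before and (13.3, 8.1) after.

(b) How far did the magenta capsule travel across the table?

1.8

The magenta capsule was near (6.0, 0.8) before and (5.3, 2.5) after, so it travelled √(0.7² + 1.7²) ≈ 1.8 units.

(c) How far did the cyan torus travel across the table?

3.7

From (13.1, 3.0) to (10.5, 5.7), the cyan torus covered √(2.6² + 2.7²) ≈ 3.7 units.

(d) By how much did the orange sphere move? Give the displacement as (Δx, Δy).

(2.7, -1.5)

The orange sphere was at about (10.2, 7.3) and moved to about (12.9, 5.8).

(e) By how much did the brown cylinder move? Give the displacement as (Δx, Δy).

(0.4, -1.2)

The brown cylinder was at about (6.0, 6.2) and moved to about (6.4, 5.0).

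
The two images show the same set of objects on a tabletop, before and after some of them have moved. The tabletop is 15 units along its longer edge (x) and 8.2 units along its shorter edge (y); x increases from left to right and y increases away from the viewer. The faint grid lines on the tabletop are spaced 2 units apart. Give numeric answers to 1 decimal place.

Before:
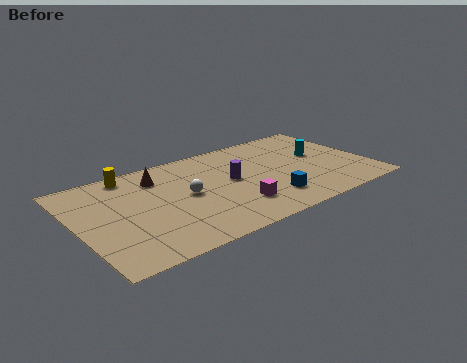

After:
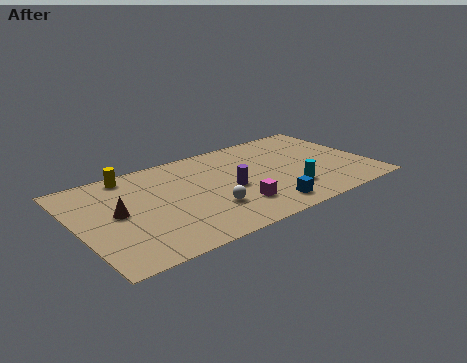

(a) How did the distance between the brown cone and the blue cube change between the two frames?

+1.0

They were about 6.7 units apart before and 7.7 after — 1.0 units further apart.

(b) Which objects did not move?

the magenta cube and the yellow cylinder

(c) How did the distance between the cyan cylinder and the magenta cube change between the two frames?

-2.8

They were about 5.6 units apart before and 2.8 after — 2.8 units closer together.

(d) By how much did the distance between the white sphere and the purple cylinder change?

-0.6

The distance was about 2.4 in the first image and 1.8 in the second, so they moved 0.6 units closer together.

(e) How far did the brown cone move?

3.2

From (4.4, 6.4) to (2.0, 4.3), the brown cone covered √(2.4² + 2.1²) ≈ 3.2 units.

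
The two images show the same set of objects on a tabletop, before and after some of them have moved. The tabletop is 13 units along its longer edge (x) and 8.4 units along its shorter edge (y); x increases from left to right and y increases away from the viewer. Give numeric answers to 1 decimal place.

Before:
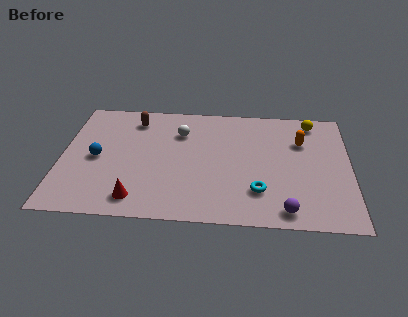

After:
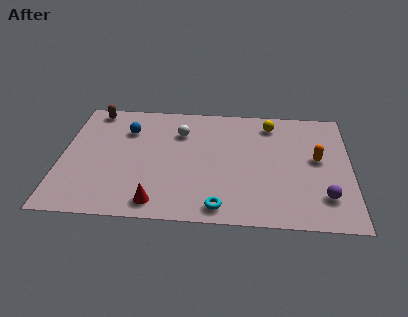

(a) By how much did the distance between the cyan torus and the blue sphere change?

-0.8

The distance was about 7.5 in the first image and 6.7 in the second, so they moved 0.8 units closer together.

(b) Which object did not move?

the white sphere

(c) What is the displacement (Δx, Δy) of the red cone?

(0.9, -0.2)

The red cone started near (3.5, 1.3) and ended near (4.4, 1.1).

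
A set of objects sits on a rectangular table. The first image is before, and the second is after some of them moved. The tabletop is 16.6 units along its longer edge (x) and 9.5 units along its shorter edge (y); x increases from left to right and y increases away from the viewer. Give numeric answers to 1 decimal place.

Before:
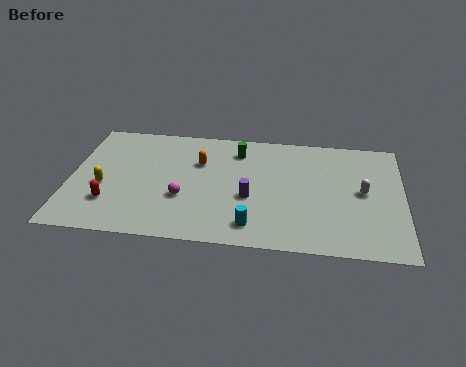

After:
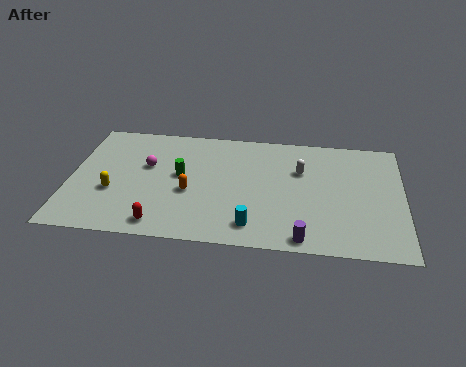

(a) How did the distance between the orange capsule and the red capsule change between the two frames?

-2.7

The distance was about 5.7 in the first image and 3.0 in the second, so they moved 2.7 units closer together.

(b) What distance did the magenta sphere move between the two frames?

3.1

The magenta sphere was near (5.7, 3.4) before and (3.8, 5.8) after, so it travelled √(1.9² + 2.4²) ≈ 3.1 units.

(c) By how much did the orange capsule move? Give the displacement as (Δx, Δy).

(-0.4, -2.5)

From the two frames, the orange capsule sits at roughly (6.4, 6.4) before and (6.0, 3.9) after.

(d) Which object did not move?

the cyan cylinder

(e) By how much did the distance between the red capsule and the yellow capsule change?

+2.0

Before: roughly 1.4 units apart; after: 3.4. That's 2.0 units further apart.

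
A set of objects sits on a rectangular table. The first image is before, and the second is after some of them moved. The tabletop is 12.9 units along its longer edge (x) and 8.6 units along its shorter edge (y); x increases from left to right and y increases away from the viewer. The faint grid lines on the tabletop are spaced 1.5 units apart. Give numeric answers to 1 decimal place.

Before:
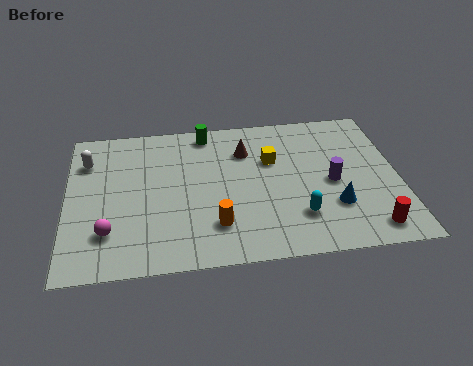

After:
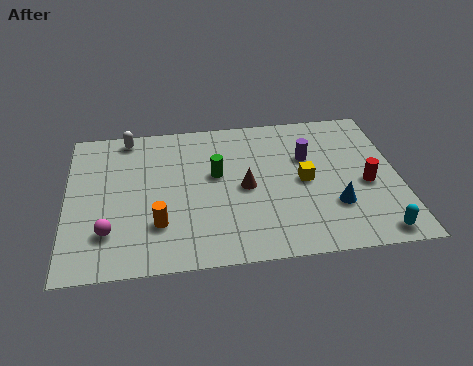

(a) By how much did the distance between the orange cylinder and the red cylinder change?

+2.2

They were about 6.0 units apart before and 8.2 after — 2.2 units further apart.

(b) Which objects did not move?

the blue cone and the magenta sphere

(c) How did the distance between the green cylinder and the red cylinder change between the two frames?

-2.9

They were about 8.8 units apart before and 5.9 after — 2.9 units closer together.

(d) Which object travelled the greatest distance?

the cyan capsule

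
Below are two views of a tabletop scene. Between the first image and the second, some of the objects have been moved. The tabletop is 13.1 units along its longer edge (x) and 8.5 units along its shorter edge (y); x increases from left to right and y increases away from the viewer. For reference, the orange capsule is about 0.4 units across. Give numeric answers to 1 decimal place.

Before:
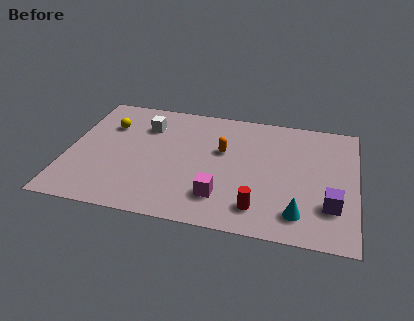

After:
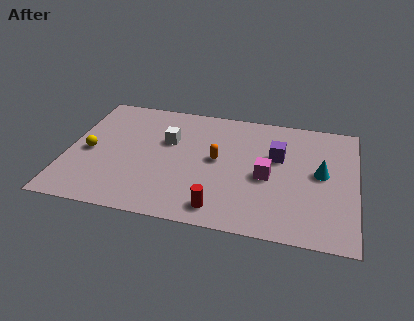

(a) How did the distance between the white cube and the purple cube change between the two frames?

-4.4

The distance was about 9.4 in the first image and 5.0 in the second, so they moved 4.4 units closer together.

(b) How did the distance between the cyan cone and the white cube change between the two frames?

-1.5

The distance was about 8.6 in the first image and 7.1 in the second, so they moved 1.5 units closer together.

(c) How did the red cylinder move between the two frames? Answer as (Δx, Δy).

(-1.7, -0.4)

The red cylinder was at about (8.8, 1.6) and moved to about (7.1, 1.2).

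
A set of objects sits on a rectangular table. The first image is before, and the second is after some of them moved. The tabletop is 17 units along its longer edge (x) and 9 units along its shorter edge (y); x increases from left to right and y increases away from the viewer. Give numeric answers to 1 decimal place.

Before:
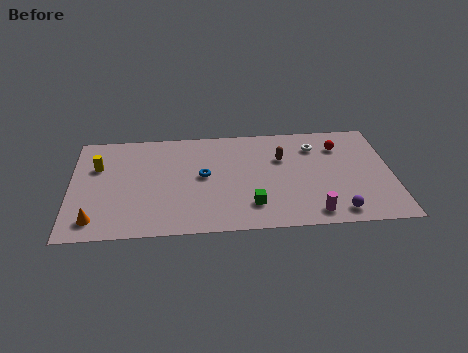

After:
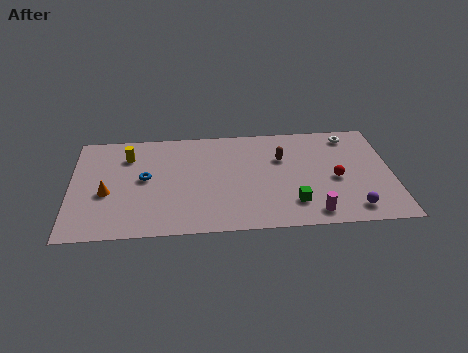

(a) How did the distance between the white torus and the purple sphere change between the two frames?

+0.5

They were about 5.8 units apart before and 6.3 after — 0.5 units further apart.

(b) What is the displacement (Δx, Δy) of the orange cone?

(0.6, 2.2)

The orange cone was at about (1.3, 1.5) and moved to about (1.9, 3.7).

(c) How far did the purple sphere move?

0.8

The purple sphere was near (14.0, 1.2) before and (14.8, 1.4) after, so it travelled √(0.8² + 0.2²) ≈ 0.8 units.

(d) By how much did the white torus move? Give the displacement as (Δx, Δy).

(1.9, 0.8)

The white torus was at about (13.0, 6.9) and moved to about (14.9, 7.7).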